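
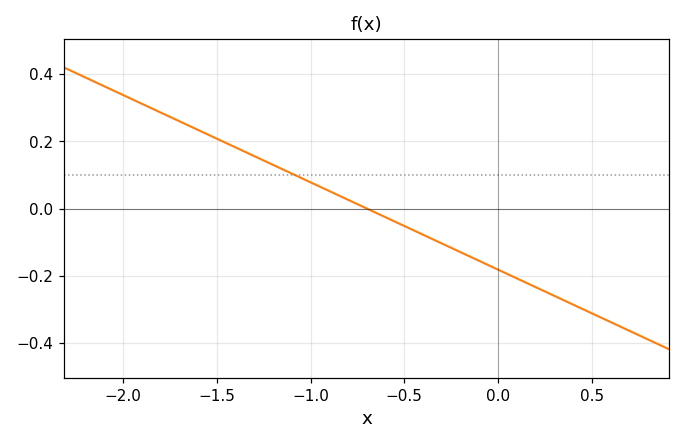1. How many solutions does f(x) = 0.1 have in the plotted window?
1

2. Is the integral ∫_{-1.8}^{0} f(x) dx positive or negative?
positive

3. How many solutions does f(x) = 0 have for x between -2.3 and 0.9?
1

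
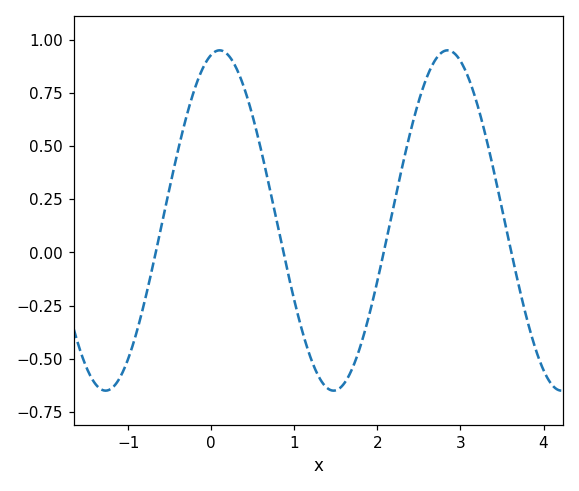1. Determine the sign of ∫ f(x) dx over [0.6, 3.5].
positive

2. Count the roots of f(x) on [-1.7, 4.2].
4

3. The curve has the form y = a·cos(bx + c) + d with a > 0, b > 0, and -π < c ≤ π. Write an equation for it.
y = 0.8cos(2.3x - 0.23) + 0.15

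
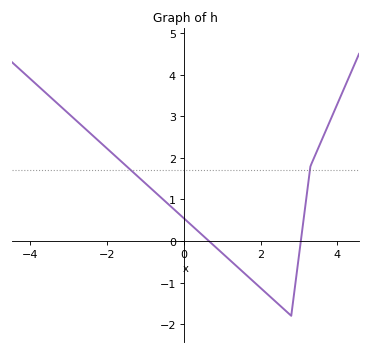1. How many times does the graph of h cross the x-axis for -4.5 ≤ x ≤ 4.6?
2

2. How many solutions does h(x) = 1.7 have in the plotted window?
2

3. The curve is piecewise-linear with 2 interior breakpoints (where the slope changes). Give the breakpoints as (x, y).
(2.8, -1.8); (3.3, 1.8)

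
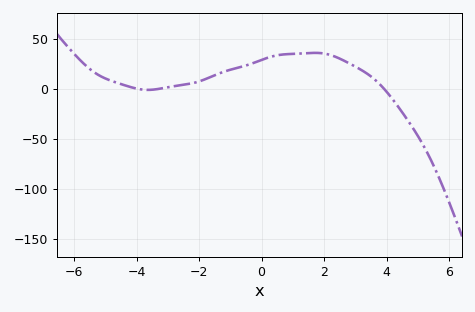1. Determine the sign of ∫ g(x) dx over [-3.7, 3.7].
positive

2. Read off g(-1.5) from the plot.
15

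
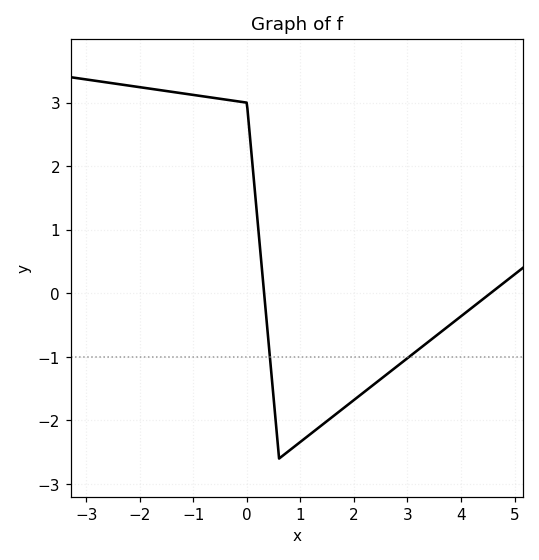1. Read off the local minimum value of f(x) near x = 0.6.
-2.6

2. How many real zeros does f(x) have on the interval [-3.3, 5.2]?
2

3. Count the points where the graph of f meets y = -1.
2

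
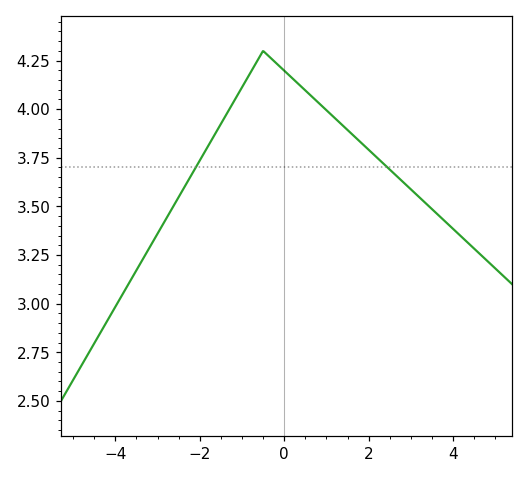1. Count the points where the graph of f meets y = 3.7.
2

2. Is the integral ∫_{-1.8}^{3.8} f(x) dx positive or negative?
positive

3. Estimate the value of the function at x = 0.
4.2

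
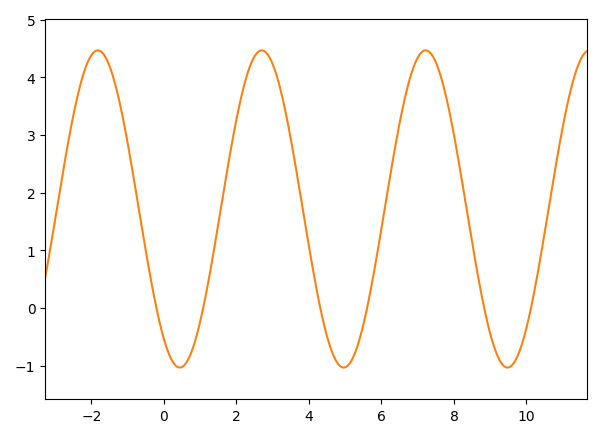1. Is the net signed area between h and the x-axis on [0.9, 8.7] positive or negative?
positive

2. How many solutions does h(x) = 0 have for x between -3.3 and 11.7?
6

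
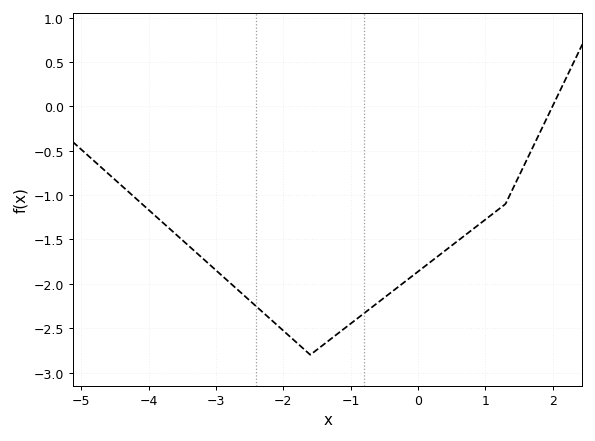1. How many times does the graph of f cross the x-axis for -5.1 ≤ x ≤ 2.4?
1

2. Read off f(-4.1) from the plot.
-1.1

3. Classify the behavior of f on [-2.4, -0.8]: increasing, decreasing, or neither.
neither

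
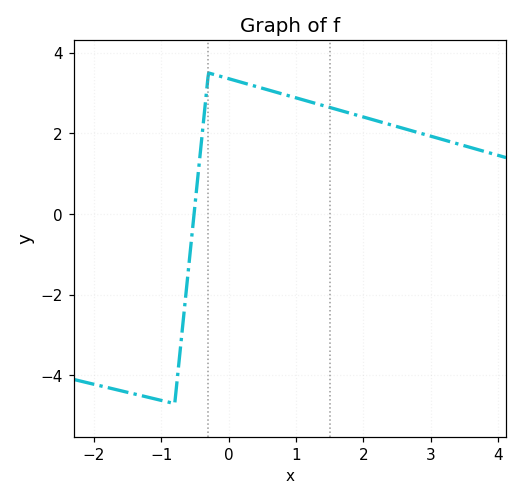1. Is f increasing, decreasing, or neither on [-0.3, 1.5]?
decreasing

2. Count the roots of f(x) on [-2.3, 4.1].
1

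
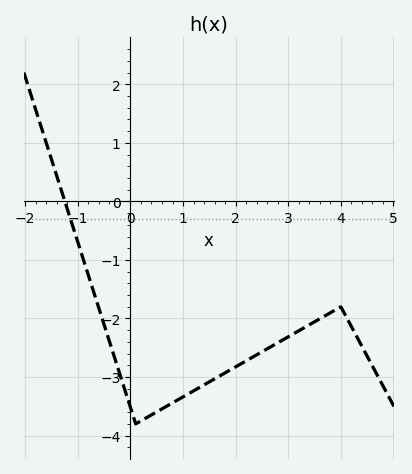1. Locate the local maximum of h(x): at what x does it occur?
4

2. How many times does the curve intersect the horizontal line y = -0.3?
1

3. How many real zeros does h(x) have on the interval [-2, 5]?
1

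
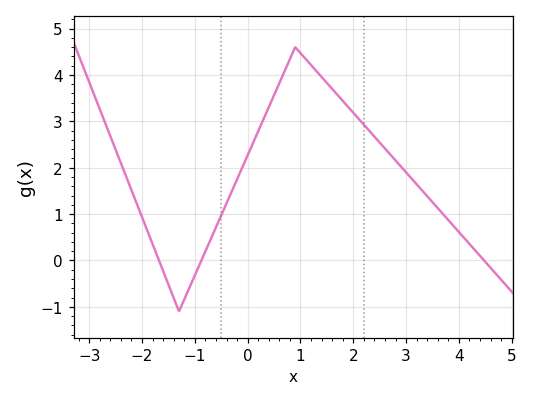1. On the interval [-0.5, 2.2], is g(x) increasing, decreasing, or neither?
neither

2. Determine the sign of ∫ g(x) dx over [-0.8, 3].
positive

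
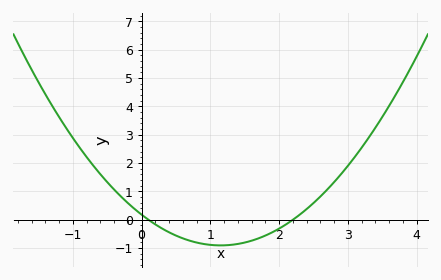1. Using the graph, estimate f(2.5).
0.6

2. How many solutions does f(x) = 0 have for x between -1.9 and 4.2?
2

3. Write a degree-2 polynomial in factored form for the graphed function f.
y = 0.82(x - 0.1)(x - 2.2)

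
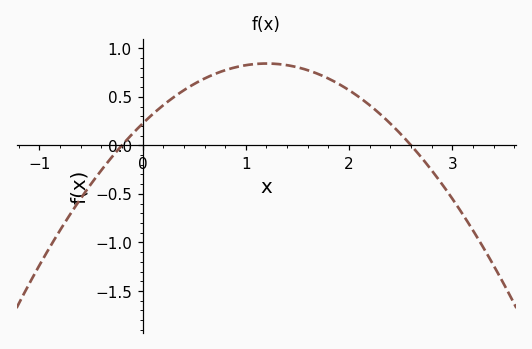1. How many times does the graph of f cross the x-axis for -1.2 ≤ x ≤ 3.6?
2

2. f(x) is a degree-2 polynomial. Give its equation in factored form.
y = -0.43(x + 0.2)(x - 2.6)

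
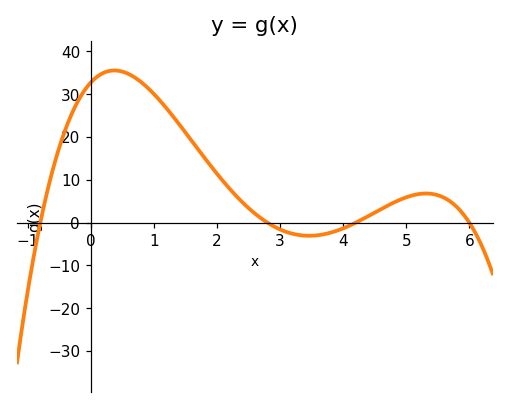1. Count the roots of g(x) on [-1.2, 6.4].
4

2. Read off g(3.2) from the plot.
-2.6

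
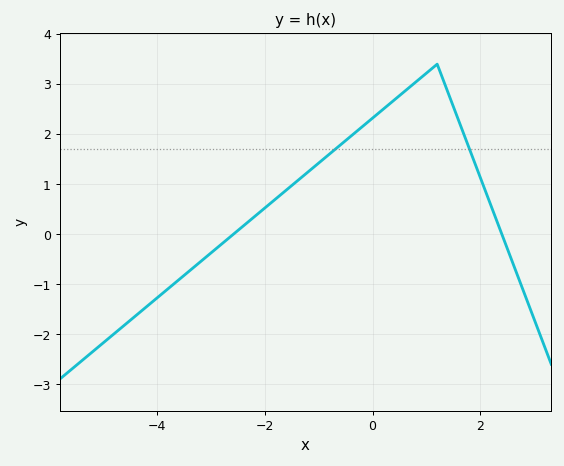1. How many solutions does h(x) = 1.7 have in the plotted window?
2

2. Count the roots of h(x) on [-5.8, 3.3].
2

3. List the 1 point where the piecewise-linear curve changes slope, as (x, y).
(1.2, 3.4)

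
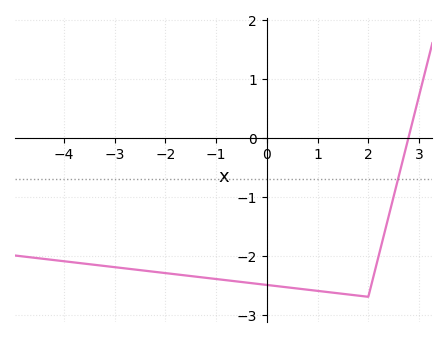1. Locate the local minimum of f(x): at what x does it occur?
2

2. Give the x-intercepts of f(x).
2.79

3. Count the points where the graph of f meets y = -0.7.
1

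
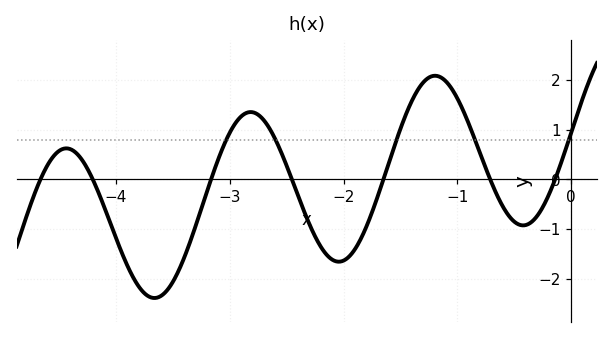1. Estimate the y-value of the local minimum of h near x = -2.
-1.6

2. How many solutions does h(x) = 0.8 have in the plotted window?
5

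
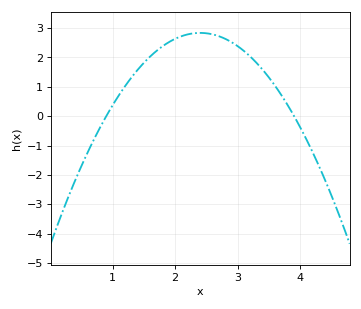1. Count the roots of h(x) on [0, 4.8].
2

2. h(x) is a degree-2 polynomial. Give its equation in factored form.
y = -1.26(x - 0.9)(x - 3.9)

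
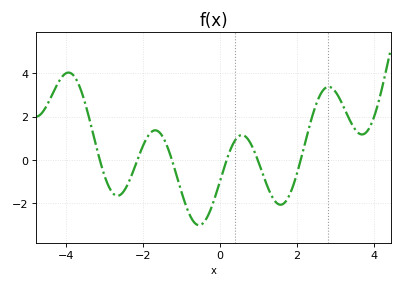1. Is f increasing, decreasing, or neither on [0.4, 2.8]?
neither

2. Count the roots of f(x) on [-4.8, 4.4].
6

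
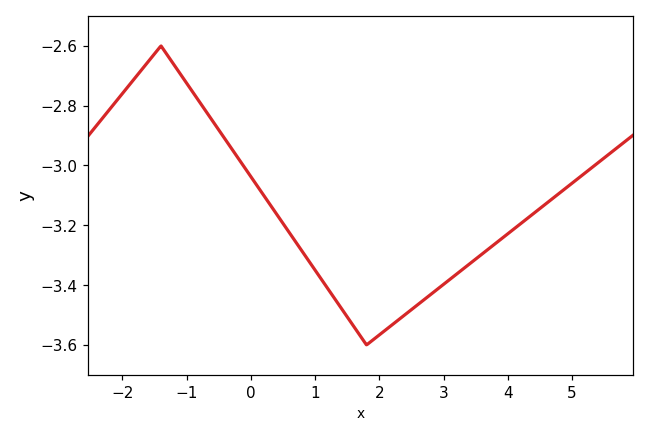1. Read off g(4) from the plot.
-3.22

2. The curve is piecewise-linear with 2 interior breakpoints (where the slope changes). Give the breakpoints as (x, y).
(-1.4, -2.6); (1.8, -3.6)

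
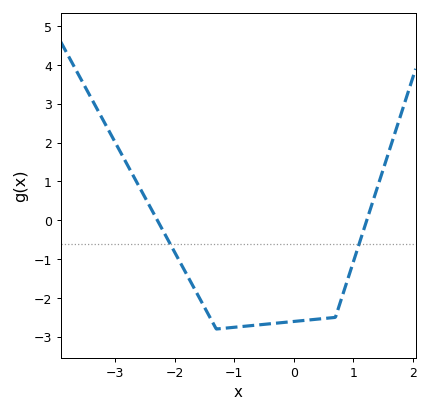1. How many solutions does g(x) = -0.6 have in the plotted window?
2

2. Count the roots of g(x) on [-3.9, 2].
2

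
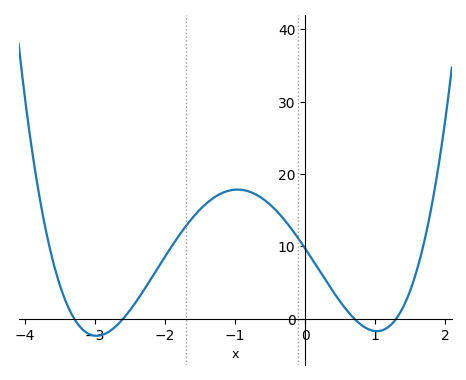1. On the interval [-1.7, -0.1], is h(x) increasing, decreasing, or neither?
neither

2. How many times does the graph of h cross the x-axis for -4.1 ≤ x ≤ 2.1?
4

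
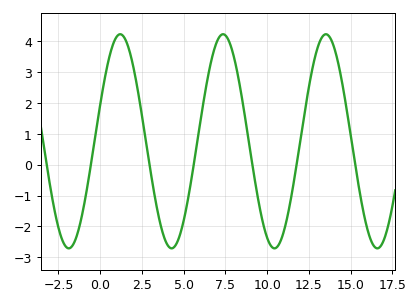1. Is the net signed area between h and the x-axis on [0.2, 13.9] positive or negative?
positive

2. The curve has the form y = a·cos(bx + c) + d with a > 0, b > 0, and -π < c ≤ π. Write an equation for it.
y = 3.47cos(1.02x - 1.22) + 0.76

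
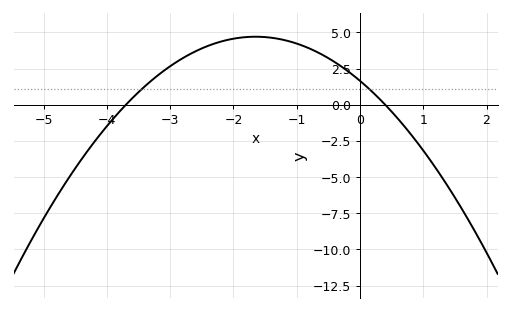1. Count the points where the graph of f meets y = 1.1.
2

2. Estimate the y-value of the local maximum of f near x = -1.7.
4.8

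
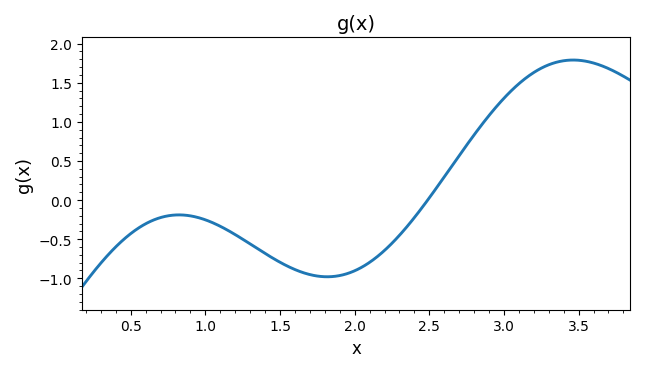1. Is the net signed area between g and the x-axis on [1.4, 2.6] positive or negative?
negative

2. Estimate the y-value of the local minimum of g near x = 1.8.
-0.981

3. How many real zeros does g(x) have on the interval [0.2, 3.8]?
1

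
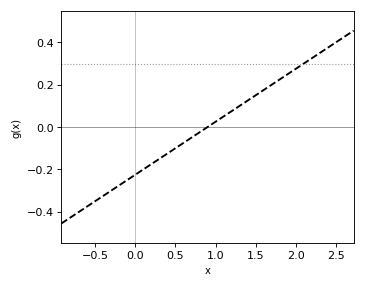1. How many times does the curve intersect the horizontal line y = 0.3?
1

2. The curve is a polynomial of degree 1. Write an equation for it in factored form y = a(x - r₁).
y = 0.25(x - 0.9)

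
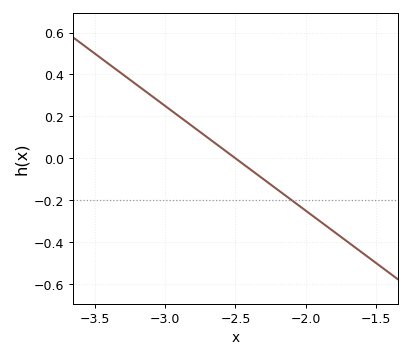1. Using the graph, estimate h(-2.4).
-0.06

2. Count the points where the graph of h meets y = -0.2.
1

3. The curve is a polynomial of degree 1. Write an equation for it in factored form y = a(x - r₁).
y = -0.5(x + 2.5)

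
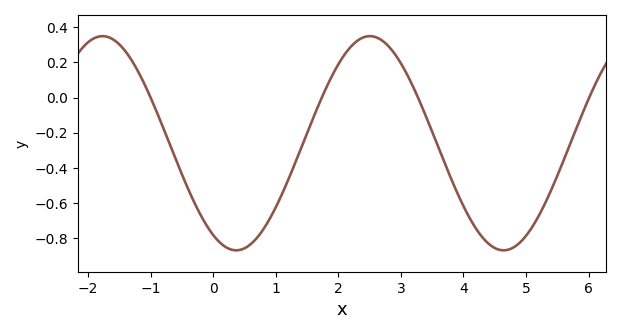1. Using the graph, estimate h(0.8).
-0.76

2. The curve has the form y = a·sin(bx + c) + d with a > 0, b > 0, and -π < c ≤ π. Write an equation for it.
y = 0.61sin(1.5x - 2.1) - 0.26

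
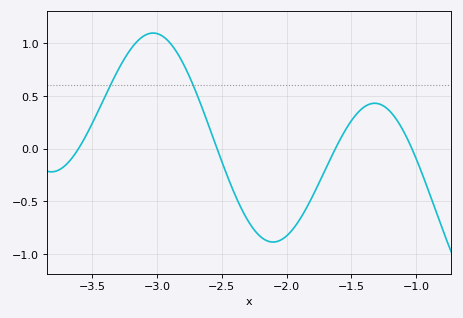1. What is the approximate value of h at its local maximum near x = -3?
1.1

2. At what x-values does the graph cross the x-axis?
-3.6, -2.55, -1.6, -1.05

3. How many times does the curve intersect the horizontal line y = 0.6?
2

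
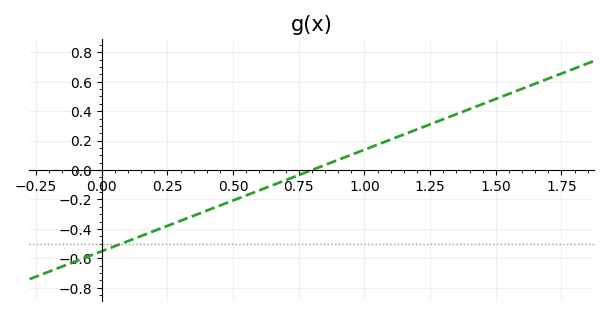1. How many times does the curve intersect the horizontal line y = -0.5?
1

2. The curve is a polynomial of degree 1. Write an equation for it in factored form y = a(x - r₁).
y = 0.69(x - 0.8)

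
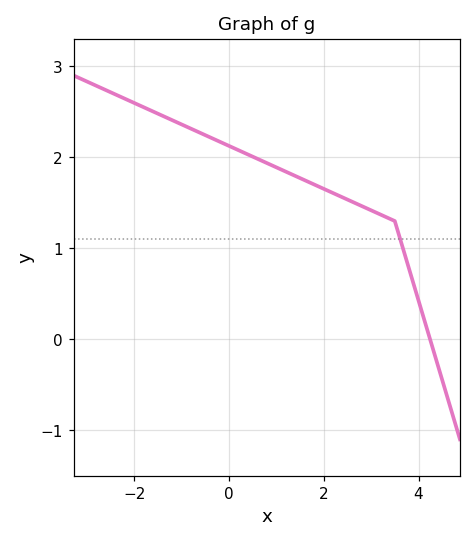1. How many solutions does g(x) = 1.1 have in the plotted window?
1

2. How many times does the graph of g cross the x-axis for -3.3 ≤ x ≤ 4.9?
1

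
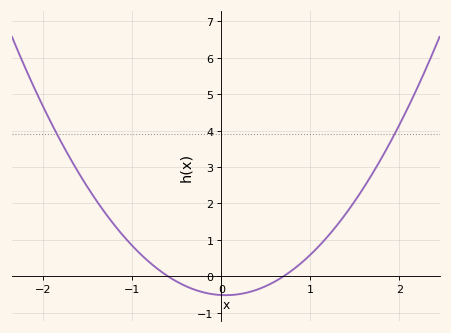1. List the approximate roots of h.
-0.6, 0.7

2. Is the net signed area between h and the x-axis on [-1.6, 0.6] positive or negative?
positive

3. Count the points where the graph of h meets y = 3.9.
2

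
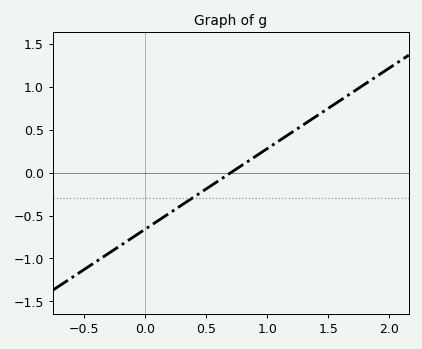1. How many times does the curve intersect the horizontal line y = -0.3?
1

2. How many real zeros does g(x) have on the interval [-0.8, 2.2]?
1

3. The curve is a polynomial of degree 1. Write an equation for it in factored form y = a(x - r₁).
y = 0.94(x - 0.7)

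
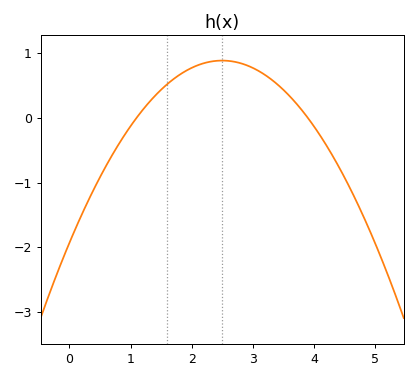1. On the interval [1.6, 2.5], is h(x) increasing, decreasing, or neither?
increasing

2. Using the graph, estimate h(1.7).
0.6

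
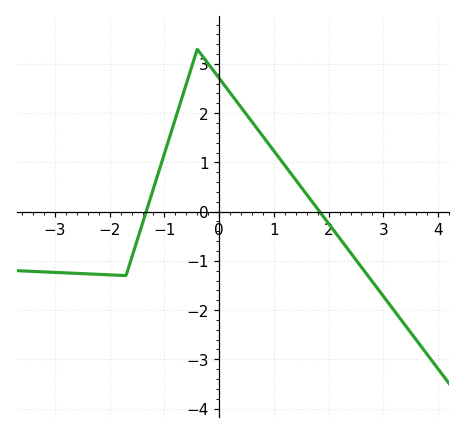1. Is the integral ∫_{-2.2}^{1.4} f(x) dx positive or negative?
positive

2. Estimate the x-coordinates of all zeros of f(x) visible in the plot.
-1.4, 1.8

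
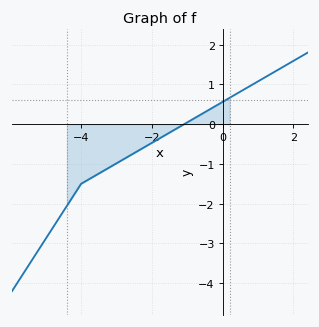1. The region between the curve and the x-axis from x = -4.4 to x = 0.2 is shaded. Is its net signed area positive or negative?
negative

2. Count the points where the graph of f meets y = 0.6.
1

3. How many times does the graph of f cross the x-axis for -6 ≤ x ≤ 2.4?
1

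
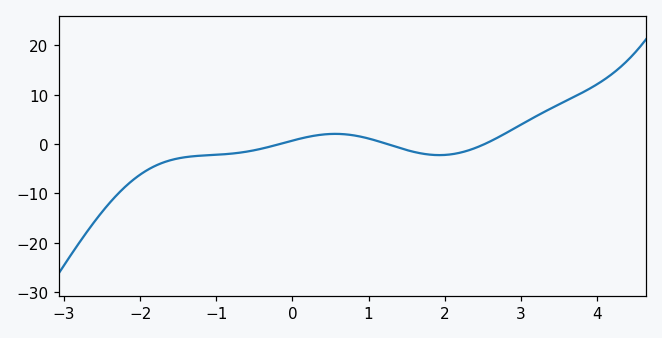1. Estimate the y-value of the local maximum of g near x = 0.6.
2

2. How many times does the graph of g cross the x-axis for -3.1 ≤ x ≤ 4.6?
3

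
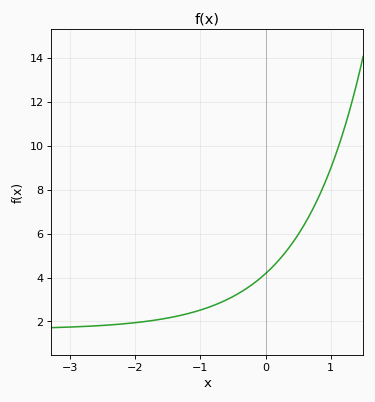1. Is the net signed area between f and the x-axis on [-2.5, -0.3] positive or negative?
positive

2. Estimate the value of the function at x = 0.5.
6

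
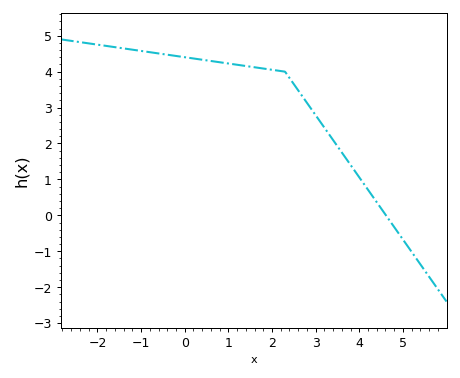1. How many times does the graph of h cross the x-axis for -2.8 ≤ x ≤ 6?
1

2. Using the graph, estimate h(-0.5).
4.49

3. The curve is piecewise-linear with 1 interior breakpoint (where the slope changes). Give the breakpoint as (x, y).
(2.3, 4)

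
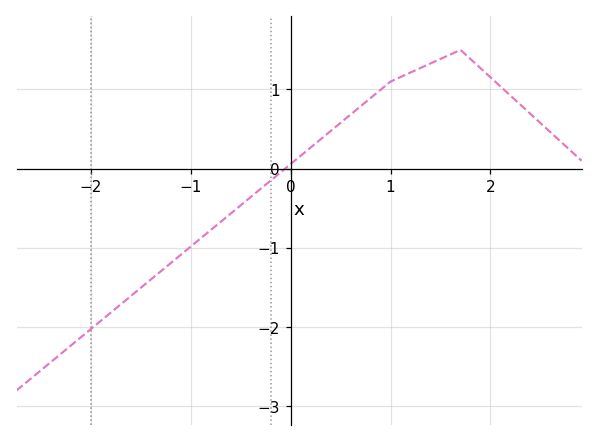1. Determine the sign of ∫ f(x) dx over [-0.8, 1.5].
positive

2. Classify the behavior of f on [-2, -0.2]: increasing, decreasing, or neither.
increasing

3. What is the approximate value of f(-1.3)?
-1.3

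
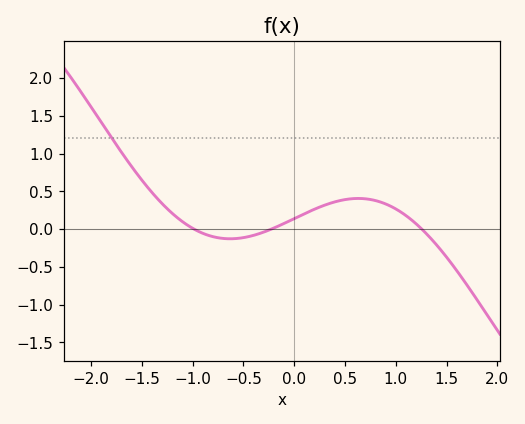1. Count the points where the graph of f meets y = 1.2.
1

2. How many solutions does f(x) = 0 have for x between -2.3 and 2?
3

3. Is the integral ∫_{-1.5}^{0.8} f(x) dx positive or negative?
positive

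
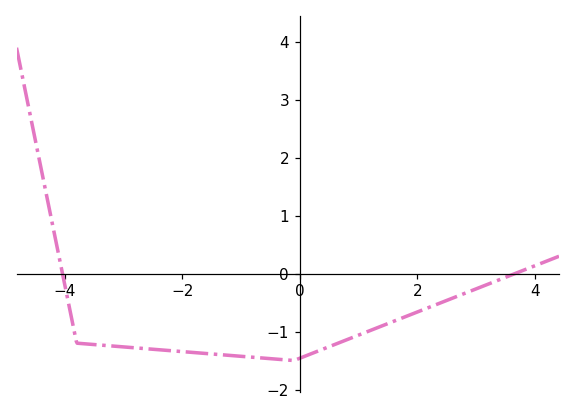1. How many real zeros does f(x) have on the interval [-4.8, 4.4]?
2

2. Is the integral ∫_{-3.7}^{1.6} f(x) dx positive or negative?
negative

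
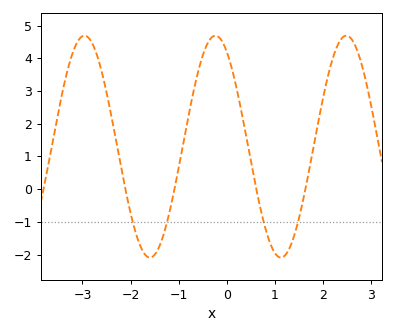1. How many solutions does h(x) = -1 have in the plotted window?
4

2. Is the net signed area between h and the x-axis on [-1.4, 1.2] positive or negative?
positive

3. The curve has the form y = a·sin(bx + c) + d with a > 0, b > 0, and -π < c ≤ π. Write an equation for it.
y = 3.39sin(2.31x + 2.12) + 1.3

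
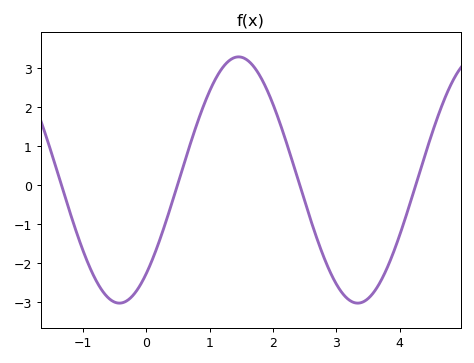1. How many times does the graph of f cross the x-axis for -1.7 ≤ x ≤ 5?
4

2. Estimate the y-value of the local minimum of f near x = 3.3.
-3.03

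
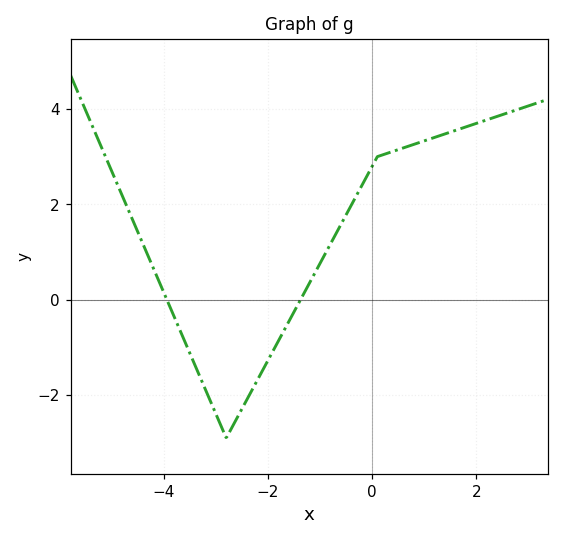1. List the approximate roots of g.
-3.94, -1.37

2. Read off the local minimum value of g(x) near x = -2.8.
-2.9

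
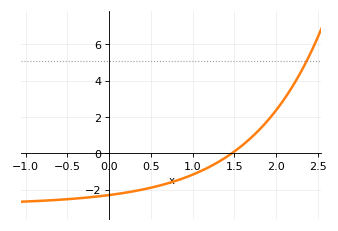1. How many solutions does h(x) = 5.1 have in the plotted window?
1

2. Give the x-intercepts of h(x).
1.47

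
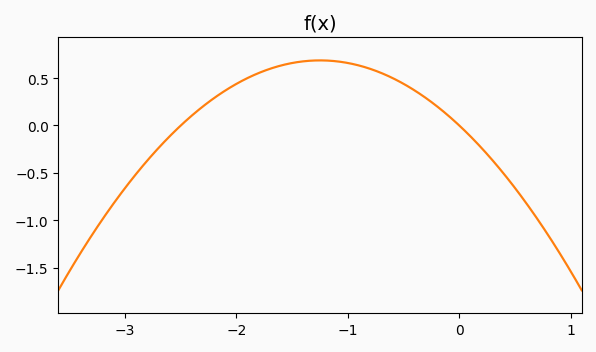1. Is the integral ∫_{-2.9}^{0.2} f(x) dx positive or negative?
positive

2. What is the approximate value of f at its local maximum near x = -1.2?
0.688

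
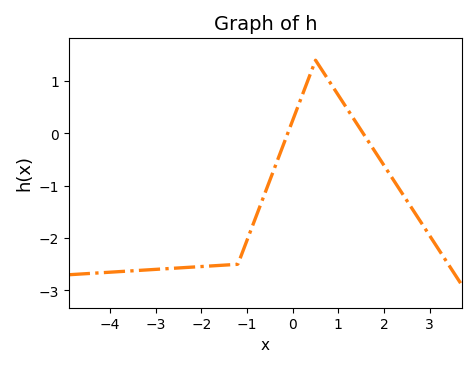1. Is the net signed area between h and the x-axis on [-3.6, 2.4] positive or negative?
negative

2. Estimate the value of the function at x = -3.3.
-2.6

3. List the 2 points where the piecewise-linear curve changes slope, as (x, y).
(-1.2, -2.5); (0.5, 1.4)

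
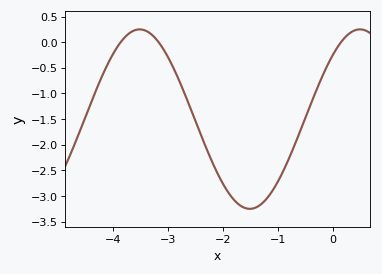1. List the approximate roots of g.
-3.86, -3.17, 0.145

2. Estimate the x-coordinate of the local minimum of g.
-1.51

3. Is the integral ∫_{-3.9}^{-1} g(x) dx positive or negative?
negative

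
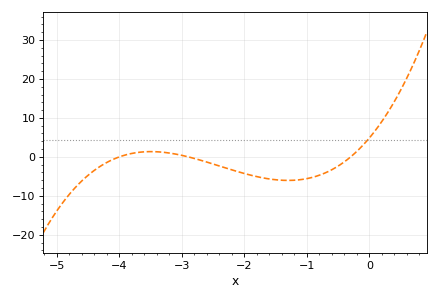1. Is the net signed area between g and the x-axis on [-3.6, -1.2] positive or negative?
negative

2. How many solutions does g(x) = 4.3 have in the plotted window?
1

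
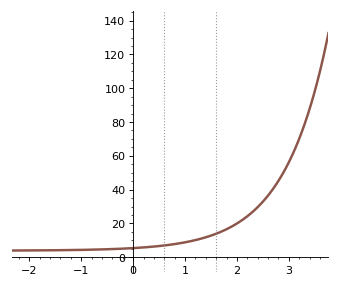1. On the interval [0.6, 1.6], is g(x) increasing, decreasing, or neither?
increasing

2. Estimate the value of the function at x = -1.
4.34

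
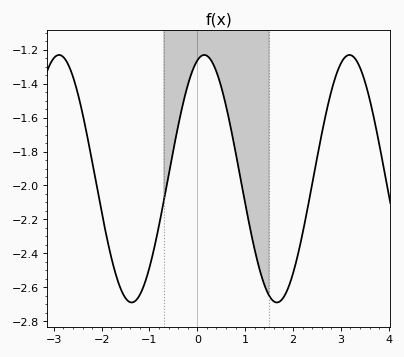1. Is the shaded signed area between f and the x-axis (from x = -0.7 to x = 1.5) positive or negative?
negative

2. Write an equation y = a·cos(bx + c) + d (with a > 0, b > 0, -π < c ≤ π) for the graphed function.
y = 0.73cos(2.07x - 0.3) - 1.96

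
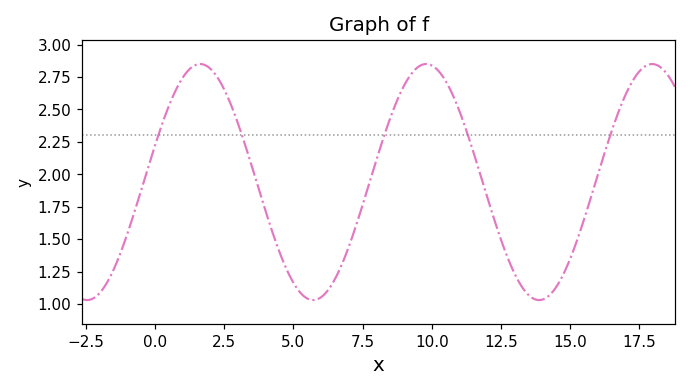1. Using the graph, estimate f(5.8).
1.05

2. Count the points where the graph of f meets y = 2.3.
5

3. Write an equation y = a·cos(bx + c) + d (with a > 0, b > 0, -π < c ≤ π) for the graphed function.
y = 0.91cos(0.77x - 1.3) + 1.94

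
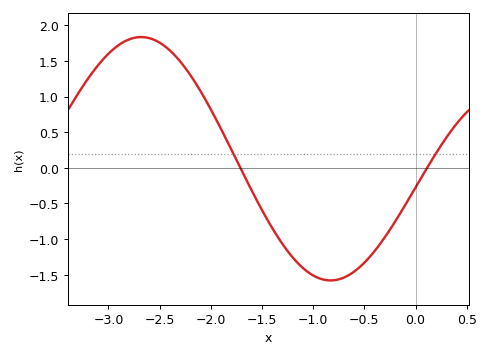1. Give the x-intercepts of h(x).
-1.71, 0.113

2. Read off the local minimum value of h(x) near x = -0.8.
-1.58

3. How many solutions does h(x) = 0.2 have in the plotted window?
2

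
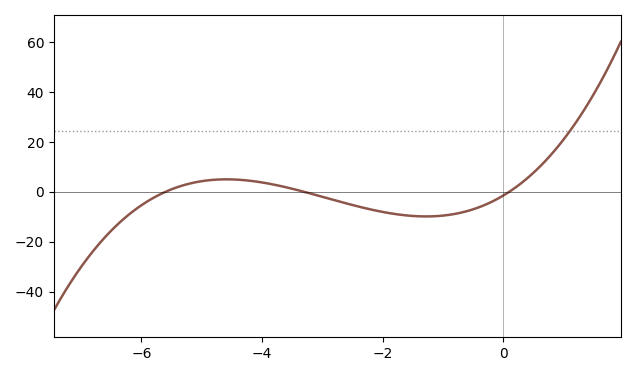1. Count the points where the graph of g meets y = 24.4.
1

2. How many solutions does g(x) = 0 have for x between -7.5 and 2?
3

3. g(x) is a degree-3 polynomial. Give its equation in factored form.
y = 0.82(x + 5.6)(x + 3.3)(x - 0.1)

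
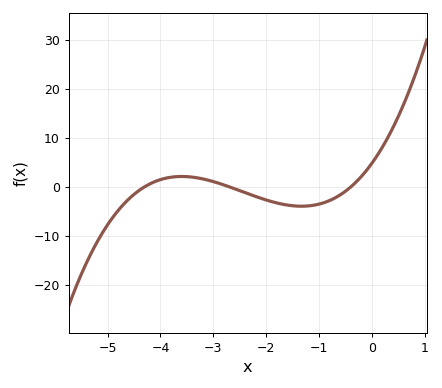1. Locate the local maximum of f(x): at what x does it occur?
-3.6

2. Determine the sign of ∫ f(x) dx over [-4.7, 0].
negative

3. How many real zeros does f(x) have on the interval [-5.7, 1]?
3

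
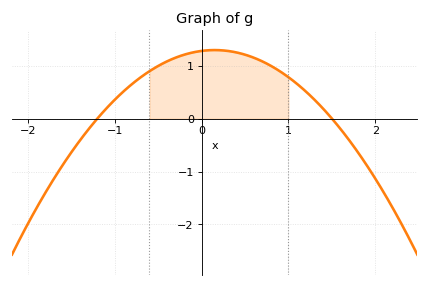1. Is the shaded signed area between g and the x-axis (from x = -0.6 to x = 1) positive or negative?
positive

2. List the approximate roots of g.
-1.2, 1.5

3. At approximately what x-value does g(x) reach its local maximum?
0.15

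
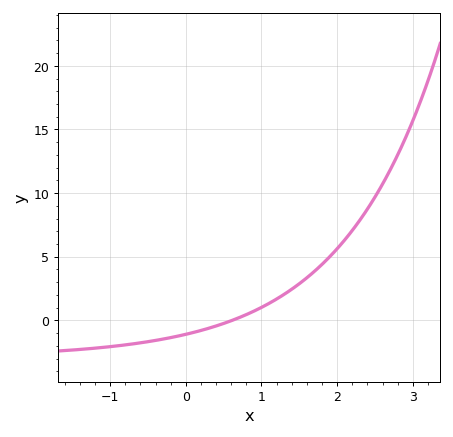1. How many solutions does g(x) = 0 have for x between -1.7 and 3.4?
1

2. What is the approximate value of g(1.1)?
1.5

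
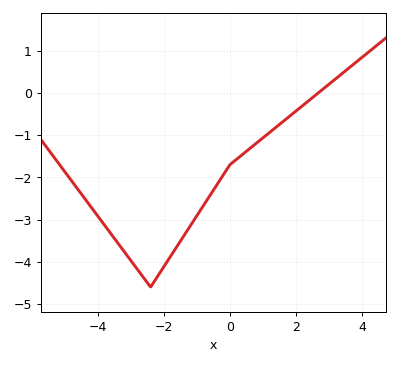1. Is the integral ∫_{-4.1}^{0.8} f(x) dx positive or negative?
negative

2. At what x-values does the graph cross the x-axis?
2.67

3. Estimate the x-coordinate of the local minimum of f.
-2.4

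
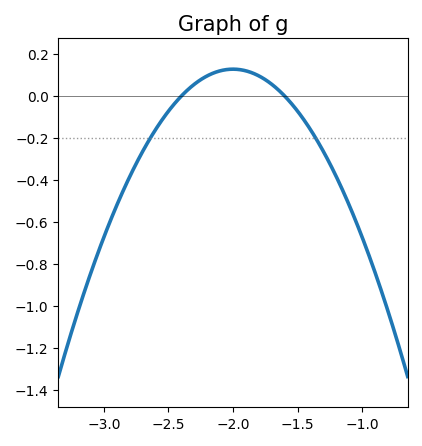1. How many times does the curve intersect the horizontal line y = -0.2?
2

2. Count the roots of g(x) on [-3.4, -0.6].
2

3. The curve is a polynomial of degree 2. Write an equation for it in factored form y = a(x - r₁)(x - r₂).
y = -0.8(x + 2.4)(x + 1.6)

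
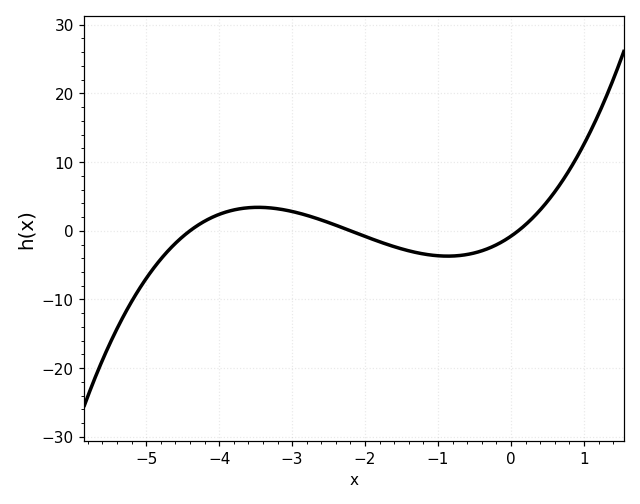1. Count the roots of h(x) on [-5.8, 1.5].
3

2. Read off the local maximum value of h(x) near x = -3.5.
3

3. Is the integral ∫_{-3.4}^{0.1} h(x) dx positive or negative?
negative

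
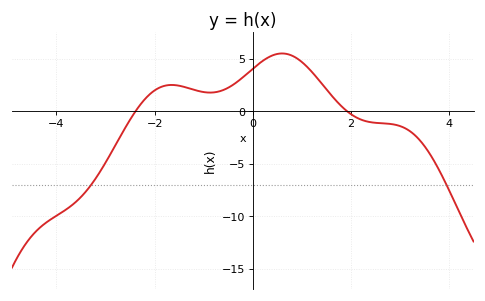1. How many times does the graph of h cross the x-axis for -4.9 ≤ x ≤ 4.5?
2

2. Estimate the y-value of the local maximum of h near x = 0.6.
5.5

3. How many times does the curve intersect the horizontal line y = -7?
2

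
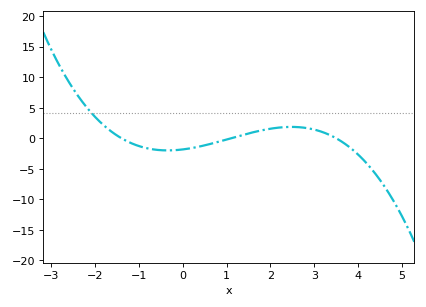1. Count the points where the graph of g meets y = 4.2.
1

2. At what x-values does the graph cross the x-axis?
-1.4, 1.2, 3.6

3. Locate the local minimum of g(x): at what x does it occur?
-0.4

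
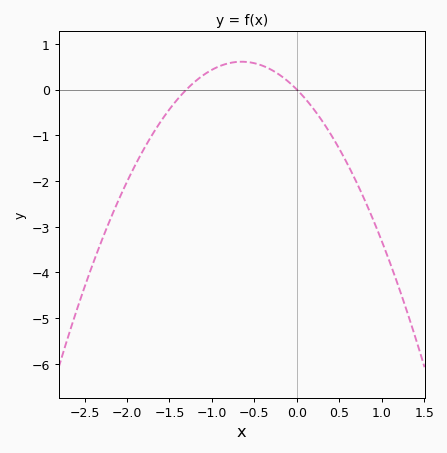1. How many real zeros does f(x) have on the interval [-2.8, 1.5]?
2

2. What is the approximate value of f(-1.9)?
-1.64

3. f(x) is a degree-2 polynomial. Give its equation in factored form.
y = -1.44(x + 1.3)(x - 0)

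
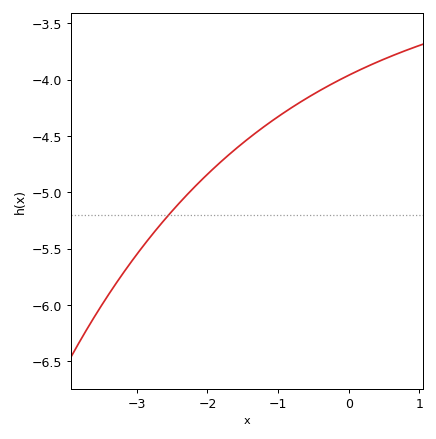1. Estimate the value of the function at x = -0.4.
-4.1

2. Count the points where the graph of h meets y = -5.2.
1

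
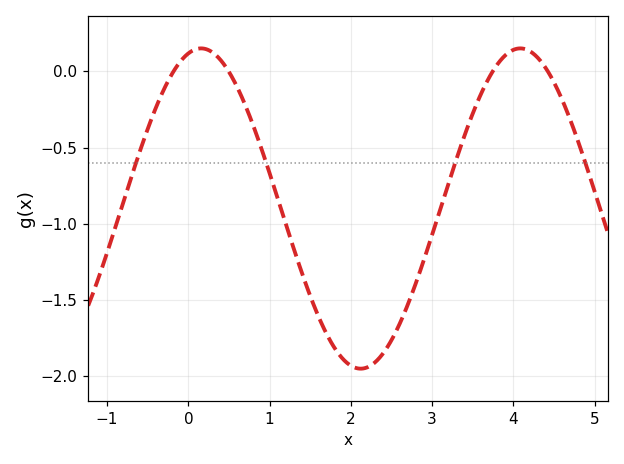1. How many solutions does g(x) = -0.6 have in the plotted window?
4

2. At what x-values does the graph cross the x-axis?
-0.181, 0.495, 3.75, 4.42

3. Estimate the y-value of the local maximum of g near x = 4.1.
0.15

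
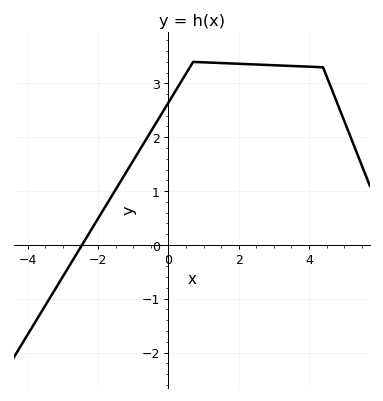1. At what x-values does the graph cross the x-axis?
-2.46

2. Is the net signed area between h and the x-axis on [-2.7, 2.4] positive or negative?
positive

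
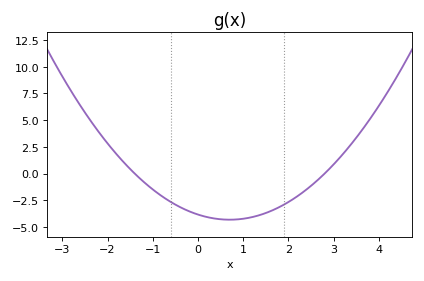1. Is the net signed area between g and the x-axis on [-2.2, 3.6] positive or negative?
negative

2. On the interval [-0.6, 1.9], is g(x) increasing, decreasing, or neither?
neither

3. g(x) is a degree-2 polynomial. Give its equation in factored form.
y = 0.98(x + 1.4)(x - 2.8)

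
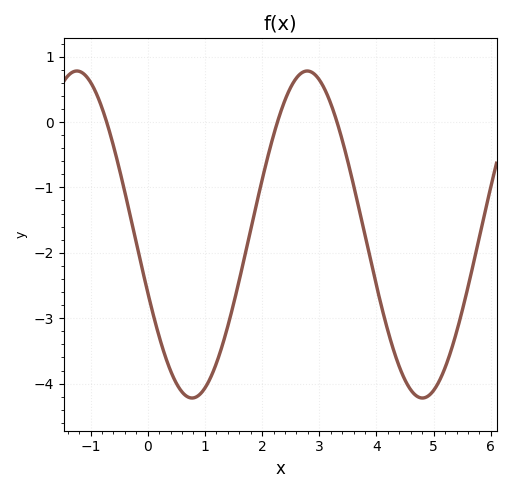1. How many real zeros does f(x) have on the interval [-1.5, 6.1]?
3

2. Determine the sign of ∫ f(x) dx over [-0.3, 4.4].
negative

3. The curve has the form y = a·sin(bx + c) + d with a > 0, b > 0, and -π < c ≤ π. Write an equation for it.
y = 2.5sin(1.56x - 2.78) - 1.72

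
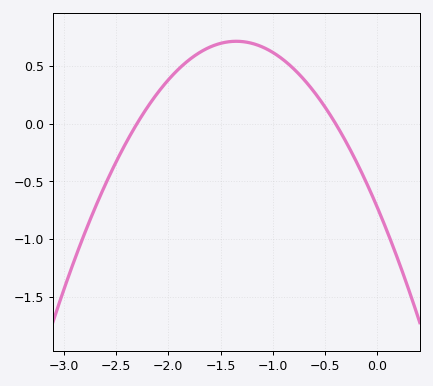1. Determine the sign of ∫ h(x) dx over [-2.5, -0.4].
positive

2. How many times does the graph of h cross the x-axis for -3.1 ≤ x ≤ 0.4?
2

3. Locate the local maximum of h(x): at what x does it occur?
-1.35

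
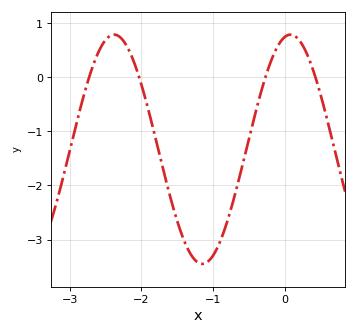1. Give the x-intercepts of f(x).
-2.7, -2, -0.3, 0.4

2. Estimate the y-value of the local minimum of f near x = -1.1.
-3.4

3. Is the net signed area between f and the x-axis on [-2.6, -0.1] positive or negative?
negative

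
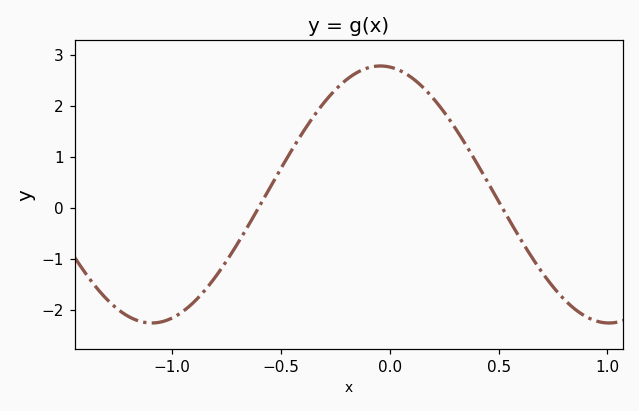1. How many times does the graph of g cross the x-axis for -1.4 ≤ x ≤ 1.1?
2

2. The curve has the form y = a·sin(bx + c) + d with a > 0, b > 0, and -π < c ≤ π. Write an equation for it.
y = 2.52sin(2.99x + 1.7) + 0.26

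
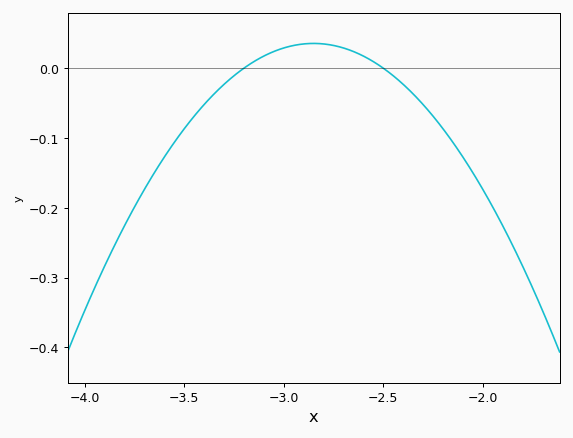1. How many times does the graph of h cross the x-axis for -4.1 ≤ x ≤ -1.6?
2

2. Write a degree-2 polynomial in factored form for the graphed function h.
y = -0.29(x + 3.2)(x + 2.5)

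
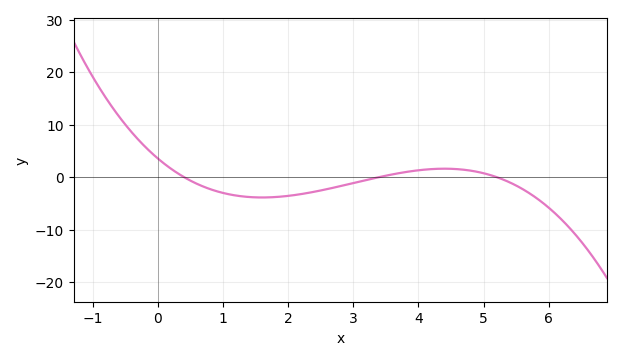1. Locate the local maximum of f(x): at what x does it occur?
4.4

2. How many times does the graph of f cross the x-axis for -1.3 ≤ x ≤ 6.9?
3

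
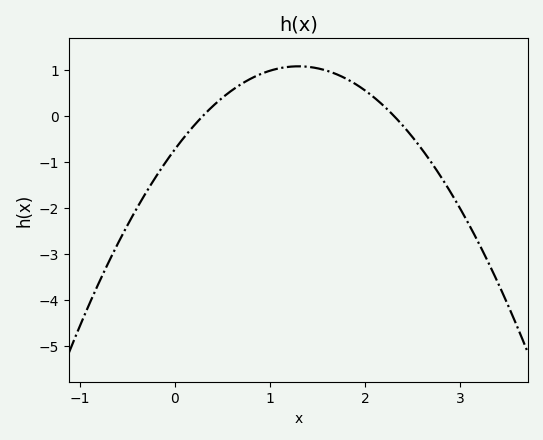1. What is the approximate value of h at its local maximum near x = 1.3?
1.1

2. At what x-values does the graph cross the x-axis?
0.3, 2.3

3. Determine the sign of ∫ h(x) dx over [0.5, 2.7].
positive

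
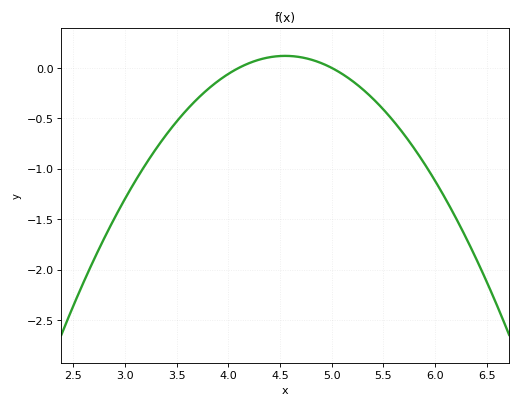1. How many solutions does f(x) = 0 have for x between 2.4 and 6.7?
2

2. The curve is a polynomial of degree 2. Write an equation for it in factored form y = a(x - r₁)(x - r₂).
y = -0.59(x - 4.1)(x - 5)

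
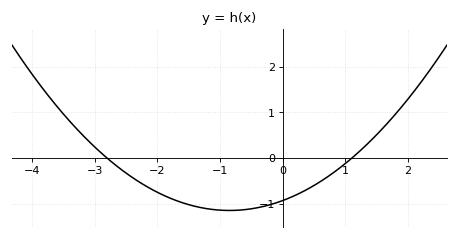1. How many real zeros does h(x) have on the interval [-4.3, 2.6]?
2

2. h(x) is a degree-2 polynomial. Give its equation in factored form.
y = 0.3(x + 2.8)(x - 1.1)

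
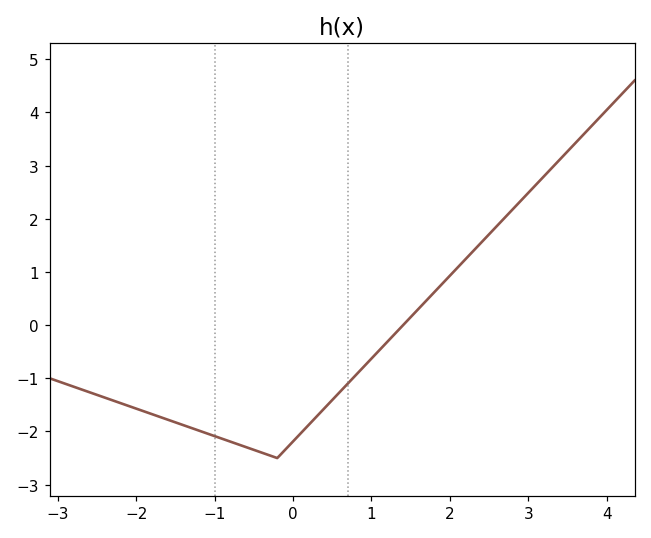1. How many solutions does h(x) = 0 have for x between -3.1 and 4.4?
1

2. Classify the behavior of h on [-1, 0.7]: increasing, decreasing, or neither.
neither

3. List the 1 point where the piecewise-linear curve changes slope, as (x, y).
(-0.2, -2.5)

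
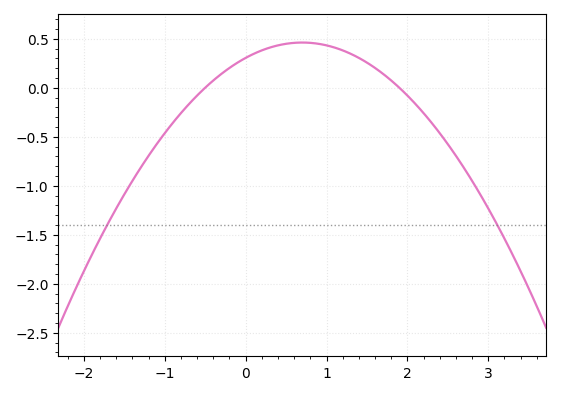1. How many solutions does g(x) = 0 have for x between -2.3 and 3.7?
2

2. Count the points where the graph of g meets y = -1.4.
2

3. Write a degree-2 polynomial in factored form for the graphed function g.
y = -0.32(x + 0.5)(x - 1.9)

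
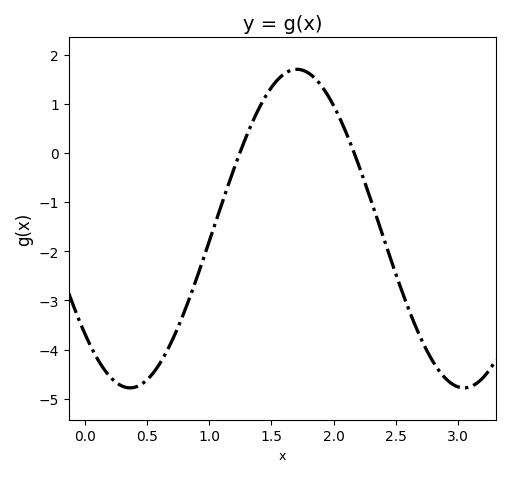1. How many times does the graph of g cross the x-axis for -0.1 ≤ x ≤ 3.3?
2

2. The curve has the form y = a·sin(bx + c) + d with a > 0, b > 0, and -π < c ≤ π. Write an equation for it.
y = 3.24sin(2.34x - 2.42) - 1.54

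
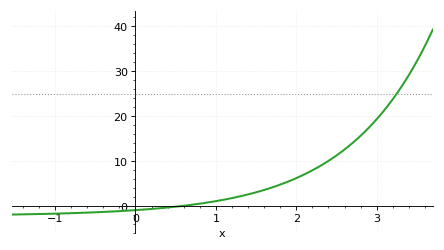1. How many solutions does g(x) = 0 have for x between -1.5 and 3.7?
1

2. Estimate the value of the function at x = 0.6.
0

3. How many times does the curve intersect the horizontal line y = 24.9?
1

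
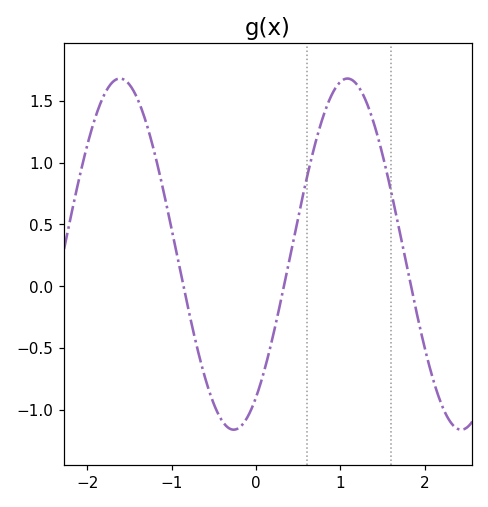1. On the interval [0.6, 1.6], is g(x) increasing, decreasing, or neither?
neither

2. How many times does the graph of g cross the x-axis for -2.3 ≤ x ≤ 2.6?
3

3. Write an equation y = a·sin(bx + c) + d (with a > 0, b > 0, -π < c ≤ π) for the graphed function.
y = 1.42sin(2.3x - 0.95) + 0.26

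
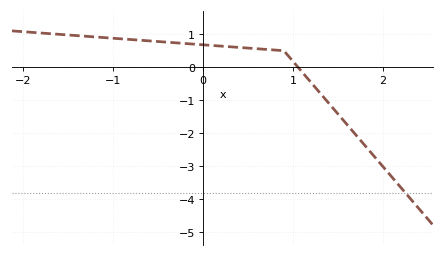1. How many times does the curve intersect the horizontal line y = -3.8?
1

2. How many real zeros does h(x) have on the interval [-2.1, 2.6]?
1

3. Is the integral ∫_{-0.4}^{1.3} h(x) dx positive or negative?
positive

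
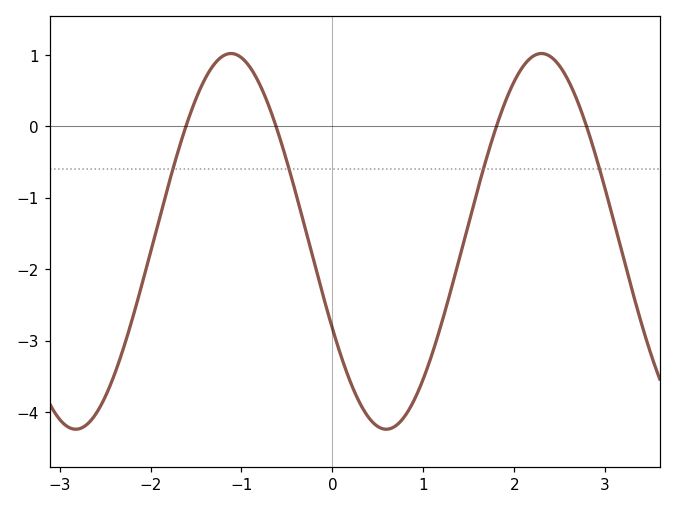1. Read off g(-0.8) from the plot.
0.59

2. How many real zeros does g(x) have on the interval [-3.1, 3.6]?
4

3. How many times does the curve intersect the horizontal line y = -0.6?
4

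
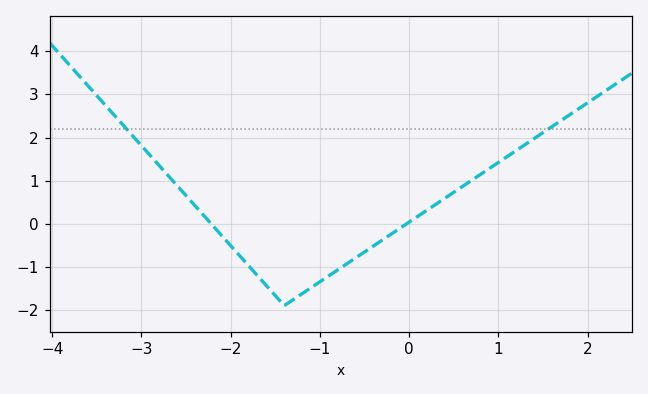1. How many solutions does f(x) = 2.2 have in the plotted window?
2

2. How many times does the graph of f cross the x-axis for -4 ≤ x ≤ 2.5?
2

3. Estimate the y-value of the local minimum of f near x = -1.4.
-1.9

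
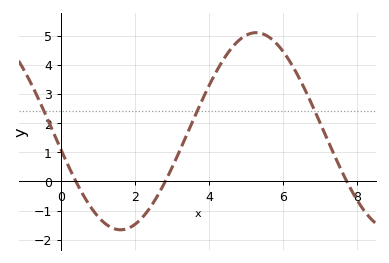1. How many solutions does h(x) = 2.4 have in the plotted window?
3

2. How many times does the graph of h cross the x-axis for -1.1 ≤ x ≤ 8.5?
3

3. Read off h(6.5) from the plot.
3.4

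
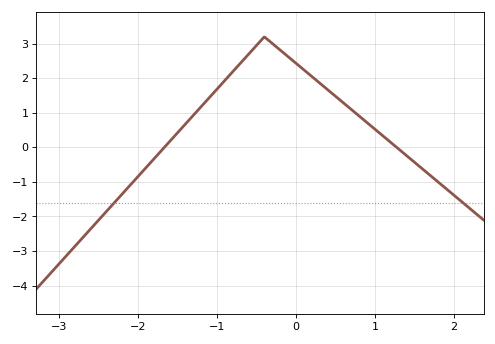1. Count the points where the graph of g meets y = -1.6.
2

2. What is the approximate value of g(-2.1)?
-1.1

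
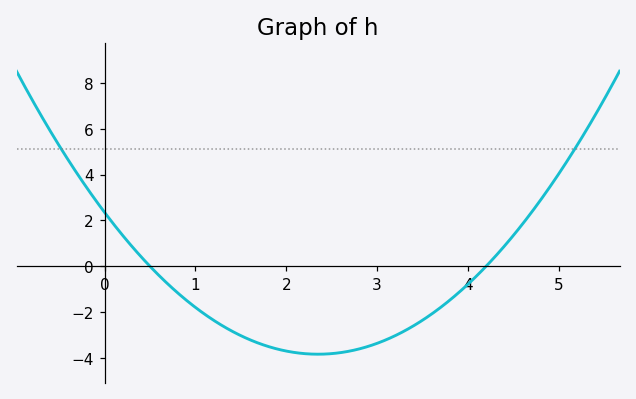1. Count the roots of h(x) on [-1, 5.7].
2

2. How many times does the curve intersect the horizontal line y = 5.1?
2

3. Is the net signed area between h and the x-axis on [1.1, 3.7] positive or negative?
negative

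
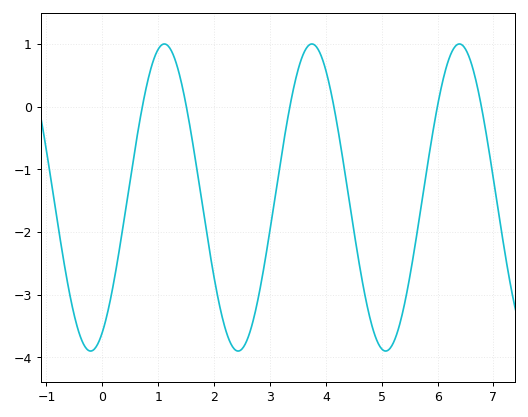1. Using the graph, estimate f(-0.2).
-3.9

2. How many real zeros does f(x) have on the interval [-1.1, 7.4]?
6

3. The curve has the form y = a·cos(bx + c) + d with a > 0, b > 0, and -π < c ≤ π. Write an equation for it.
y = 2.45cos(2.38x - 2.64) - 1.45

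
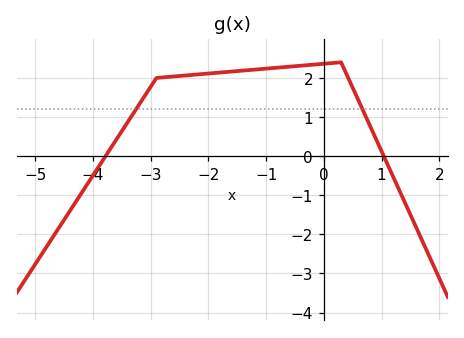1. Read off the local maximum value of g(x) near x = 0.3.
2.4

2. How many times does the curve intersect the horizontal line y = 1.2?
2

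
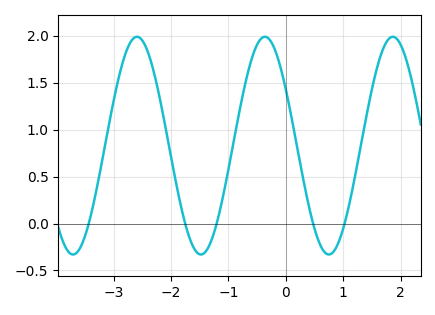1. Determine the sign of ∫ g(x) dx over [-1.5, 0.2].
positive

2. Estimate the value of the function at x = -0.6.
1.75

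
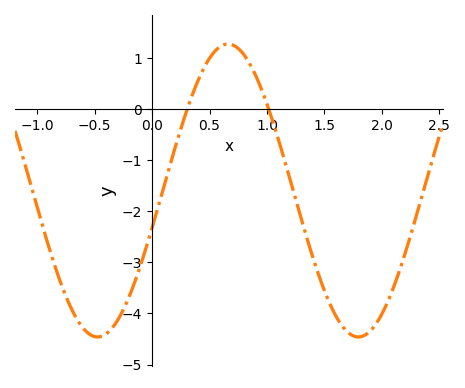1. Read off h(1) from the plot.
0.103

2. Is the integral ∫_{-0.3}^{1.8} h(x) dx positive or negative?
negative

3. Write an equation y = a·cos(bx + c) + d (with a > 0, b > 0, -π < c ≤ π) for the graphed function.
y = 2.87cos(2.77x - 1.83) - 1.59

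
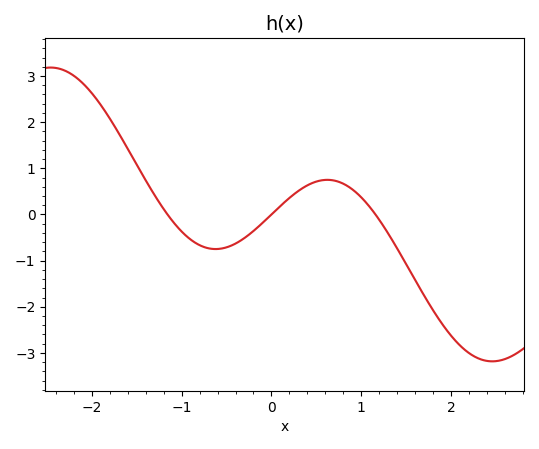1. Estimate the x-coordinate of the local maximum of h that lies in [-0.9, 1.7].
0.6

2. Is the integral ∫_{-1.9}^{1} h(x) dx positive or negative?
positive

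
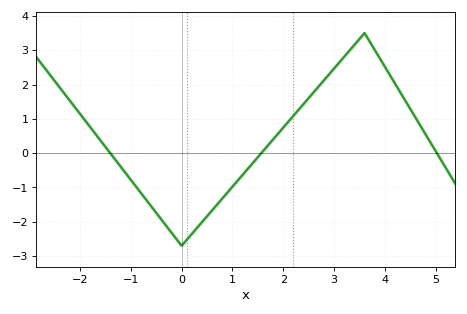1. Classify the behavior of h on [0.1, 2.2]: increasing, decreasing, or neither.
increasing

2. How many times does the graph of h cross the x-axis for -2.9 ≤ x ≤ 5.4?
3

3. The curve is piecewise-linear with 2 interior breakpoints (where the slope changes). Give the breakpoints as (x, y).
(0, -2.7); (3.6, 3.5)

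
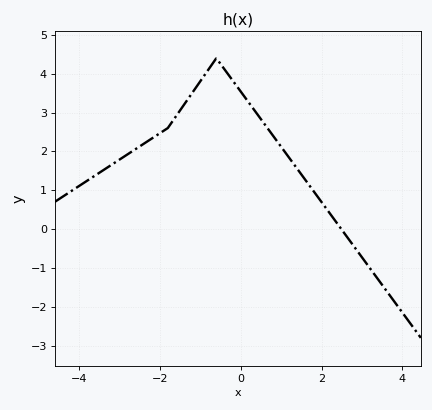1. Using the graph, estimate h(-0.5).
4.26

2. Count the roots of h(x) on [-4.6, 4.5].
1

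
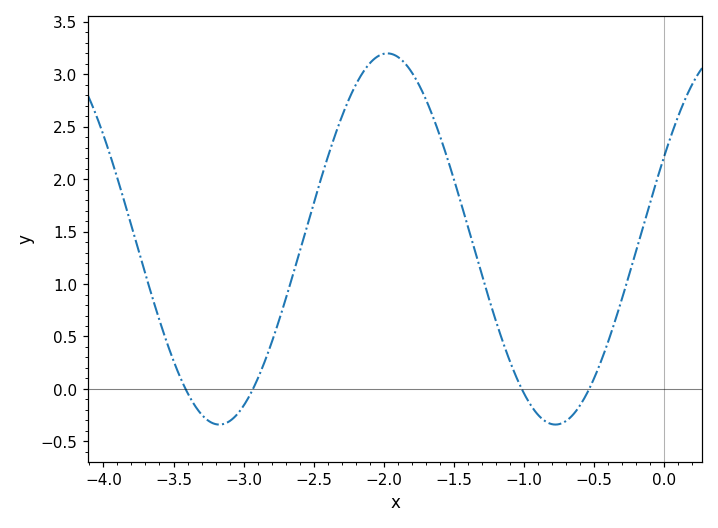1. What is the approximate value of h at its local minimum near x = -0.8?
-0.35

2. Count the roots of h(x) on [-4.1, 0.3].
4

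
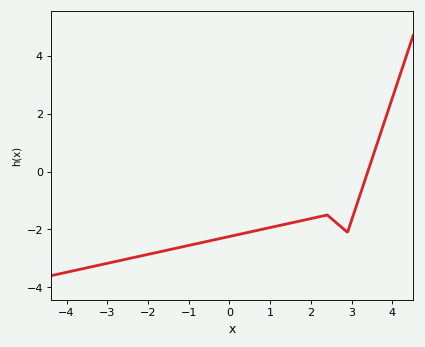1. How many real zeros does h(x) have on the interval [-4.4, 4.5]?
1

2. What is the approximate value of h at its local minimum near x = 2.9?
-2.1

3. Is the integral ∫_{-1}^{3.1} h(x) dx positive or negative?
negative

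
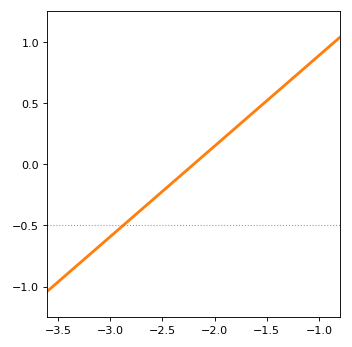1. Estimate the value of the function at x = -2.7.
-0.35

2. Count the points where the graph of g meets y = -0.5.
1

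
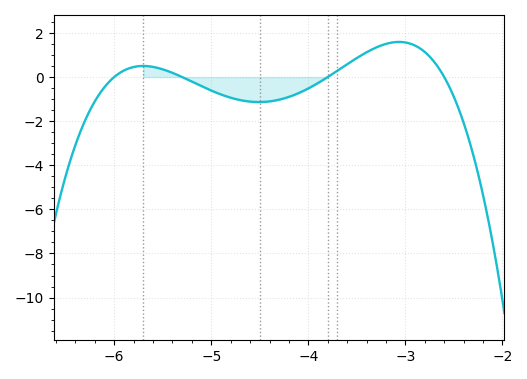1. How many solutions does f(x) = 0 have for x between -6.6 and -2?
4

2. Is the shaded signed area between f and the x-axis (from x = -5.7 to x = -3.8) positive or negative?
negative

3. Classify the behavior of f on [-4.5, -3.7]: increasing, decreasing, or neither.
increasing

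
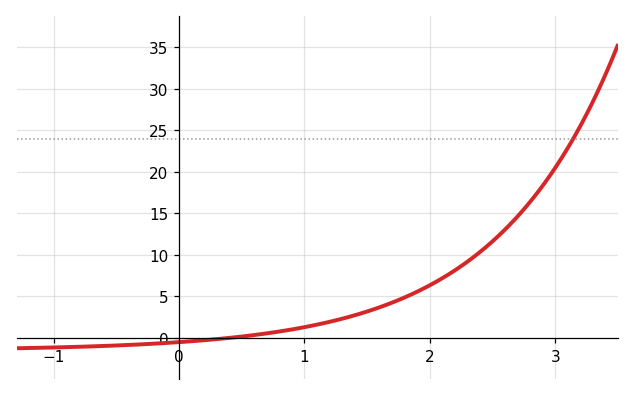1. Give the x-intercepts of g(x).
0.394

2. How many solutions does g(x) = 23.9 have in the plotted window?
1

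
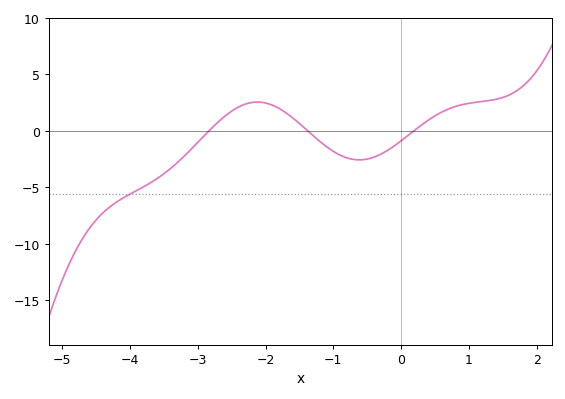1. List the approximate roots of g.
-2.83, -1.38, 0.191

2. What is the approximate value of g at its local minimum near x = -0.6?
-2.58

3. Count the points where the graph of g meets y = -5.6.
1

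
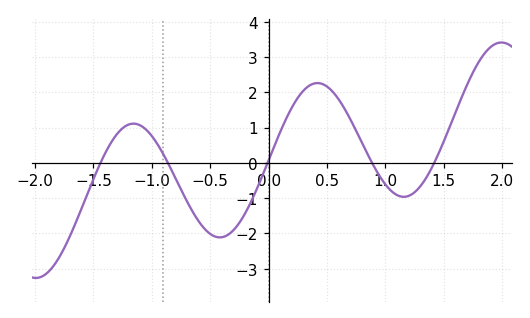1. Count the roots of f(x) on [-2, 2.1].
5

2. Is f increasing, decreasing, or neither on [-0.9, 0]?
neither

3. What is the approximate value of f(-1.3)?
0.8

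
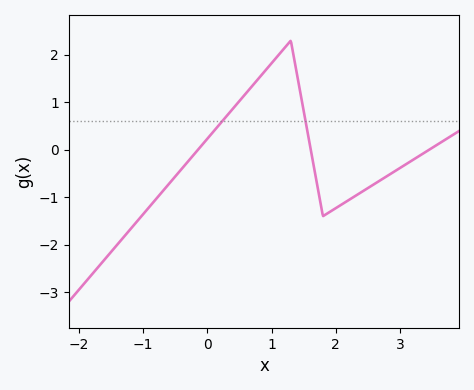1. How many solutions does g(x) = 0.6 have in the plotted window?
2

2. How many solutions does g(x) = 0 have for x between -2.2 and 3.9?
3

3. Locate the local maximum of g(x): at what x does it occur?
1.3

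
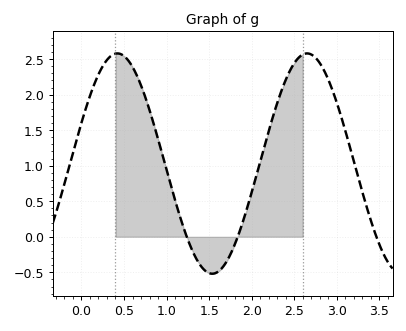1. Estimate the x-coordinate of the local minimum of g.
1.5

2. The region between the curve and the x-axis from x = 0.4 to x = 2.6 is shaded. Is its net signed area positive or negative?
positive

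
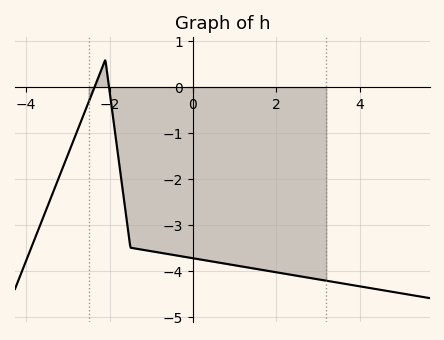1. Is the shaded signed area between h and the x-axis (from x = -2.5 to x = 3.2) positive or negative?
negative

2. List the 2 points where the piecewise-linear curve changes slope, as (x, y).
(-2.1, 0.6); (-1.5, -3.5)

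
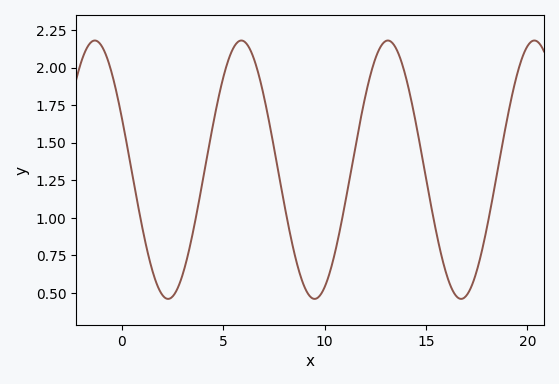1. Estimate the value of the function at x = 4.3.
1.48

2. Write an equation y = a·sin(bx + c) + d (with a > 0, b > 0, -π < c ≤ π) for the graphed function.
y = 0.86sin(0.87x + 2.7) + 1.32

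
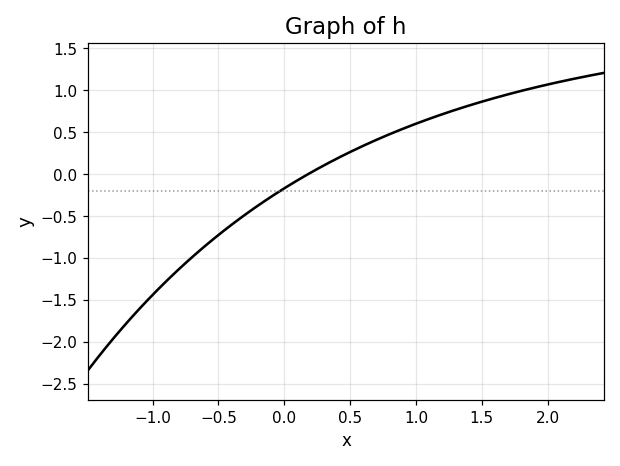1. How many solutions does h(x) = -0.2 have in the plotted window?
1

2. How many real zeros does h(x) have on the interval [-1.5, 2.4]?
1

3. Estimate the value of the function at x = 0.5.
0.25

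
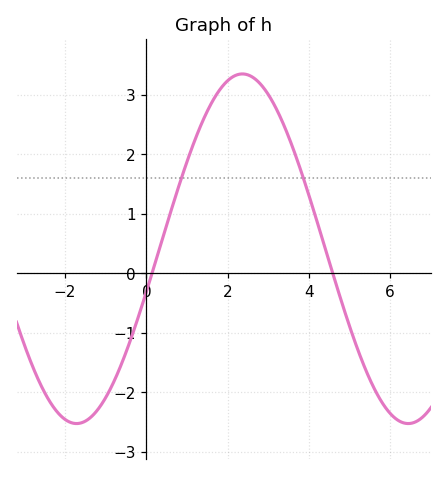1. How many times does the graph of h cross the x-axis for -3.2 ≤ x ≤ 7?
2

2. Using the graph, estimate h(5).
-0.9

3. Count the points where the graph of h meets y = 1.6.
2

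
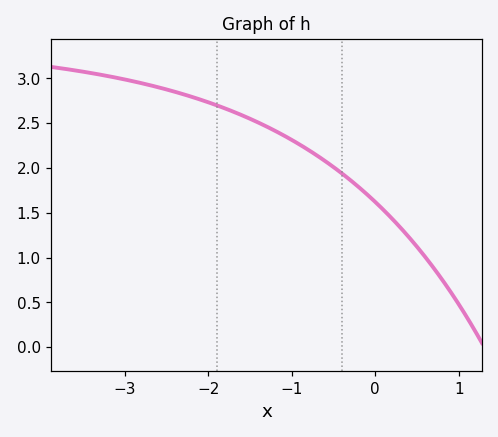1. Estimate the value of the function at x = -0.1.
1.7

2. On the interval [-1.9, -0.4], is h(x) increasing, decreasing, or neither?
decreasing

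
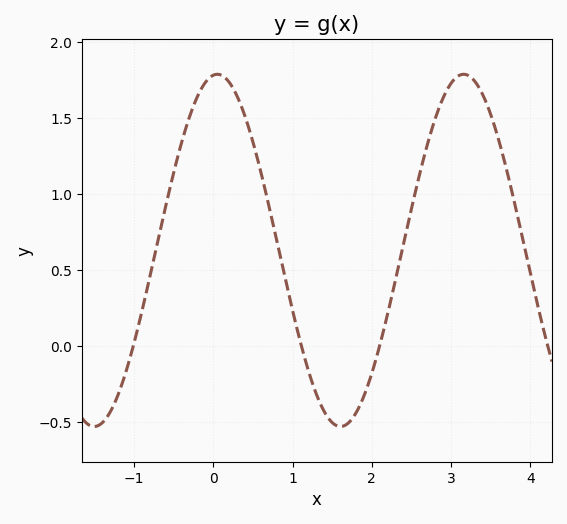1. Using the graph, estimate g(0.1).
1.8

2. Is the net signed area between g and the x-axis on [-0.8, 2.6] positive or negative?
positive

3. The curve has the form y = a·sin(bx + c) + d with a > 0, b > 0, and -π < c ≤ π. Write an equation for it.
y = 1.16sin(2x + 1.5) + 0.63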